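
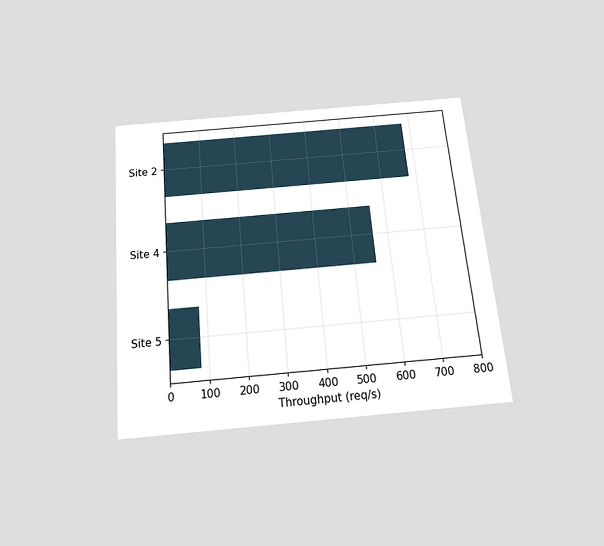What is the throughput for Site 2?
The chart is tilted about 5° counter-clockwise and viewed slightly from below. Reading along the chart's x-axis, the Site 2 bar reaches 680req/s.

680req/s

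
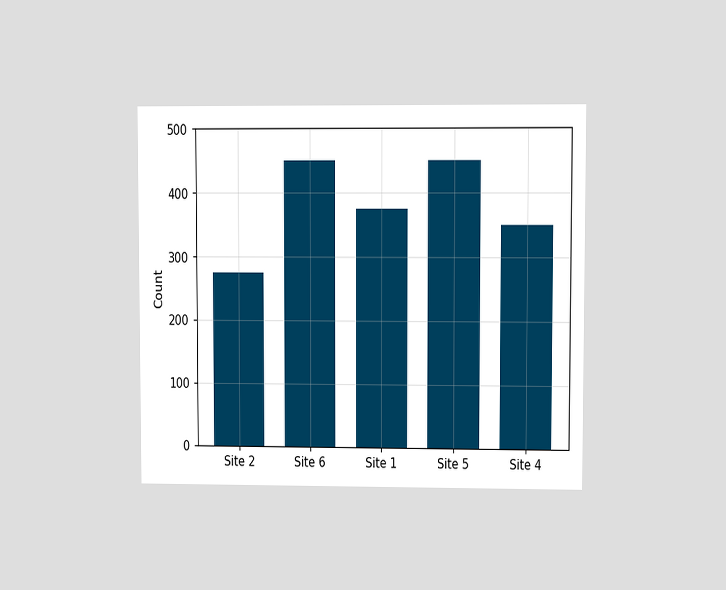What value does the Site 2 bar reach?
275

The chart is viewed at a slight angle. Reading along the chart's y-axis, the Site 2 bar reaches 275.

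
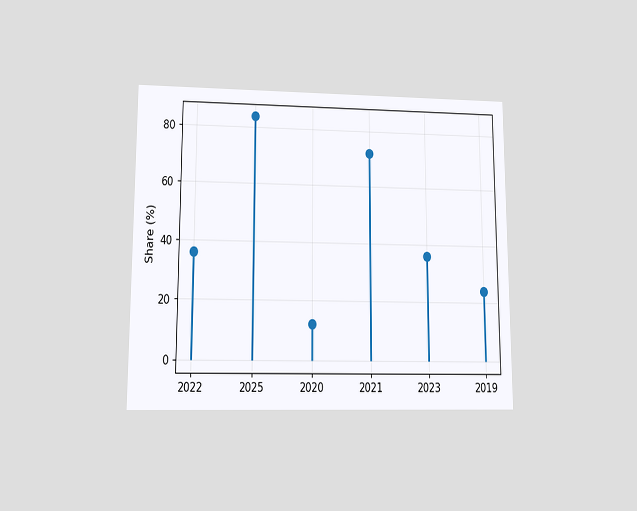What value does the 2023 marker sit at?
36%

The chart is viewed at a slight angle. The 2023 marker sits at 36%.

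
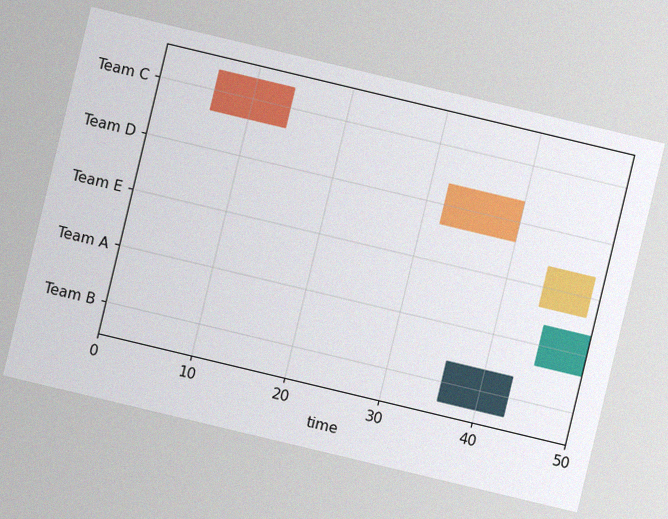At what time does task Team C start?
6

The chart is tilted about 13° clockwise, with some photo noise. The Team C bar begins at t=6.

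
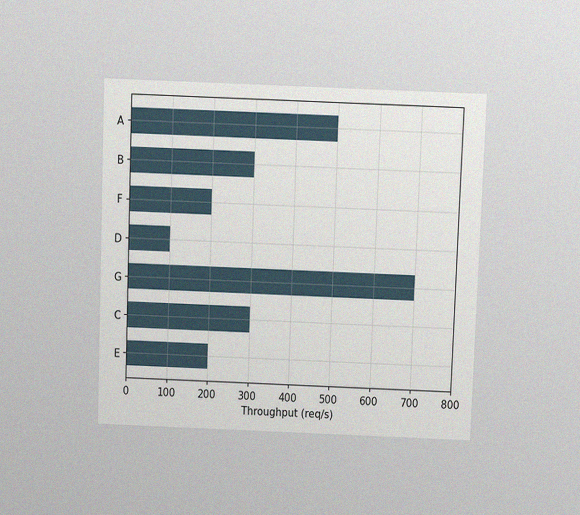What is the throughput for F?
The chart is tilted about 2° clockwise and viewed at a slight angle, with some photo noise. Reading along the chart's x-axis, the F bar reaches 200req/s.

200req/s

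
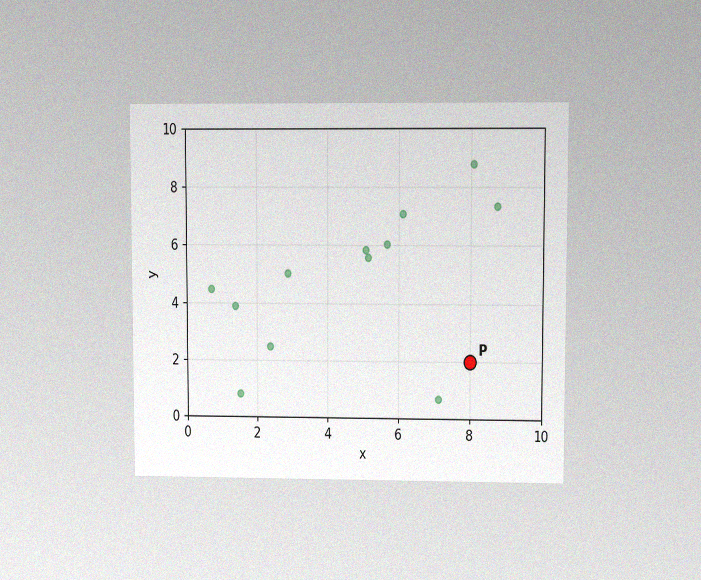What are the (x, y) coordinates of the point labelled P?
(8, 2)

The chart is viewed at a slight angle, with some photo noise. Following the gridlines from P to each axis, P sits at (8, 2).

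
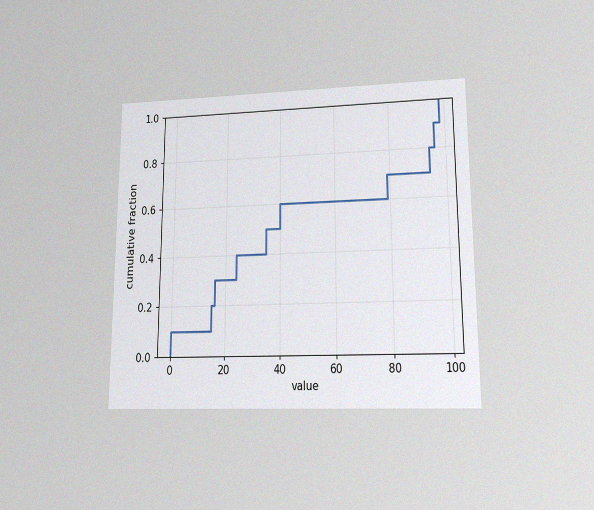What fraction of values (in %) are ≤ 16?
The chart is viewed at a slight angle, with some photo noise. At x=16 the ECDF step is at 30%.

30%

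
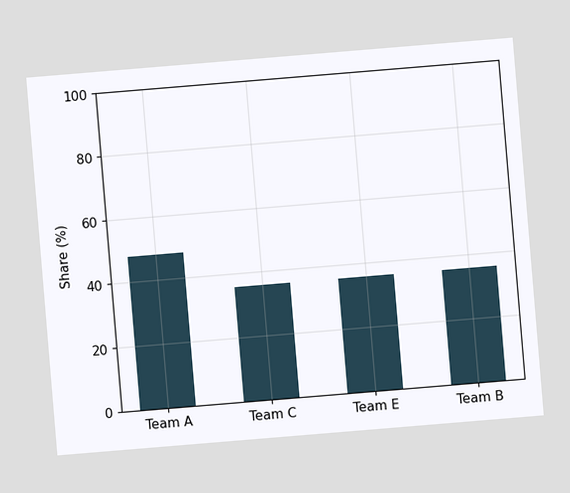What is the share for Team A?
The chart is tilted about 5° counter-clockwise. Reading along the chart's y-axis, the Team A bar reaches 48%.

48%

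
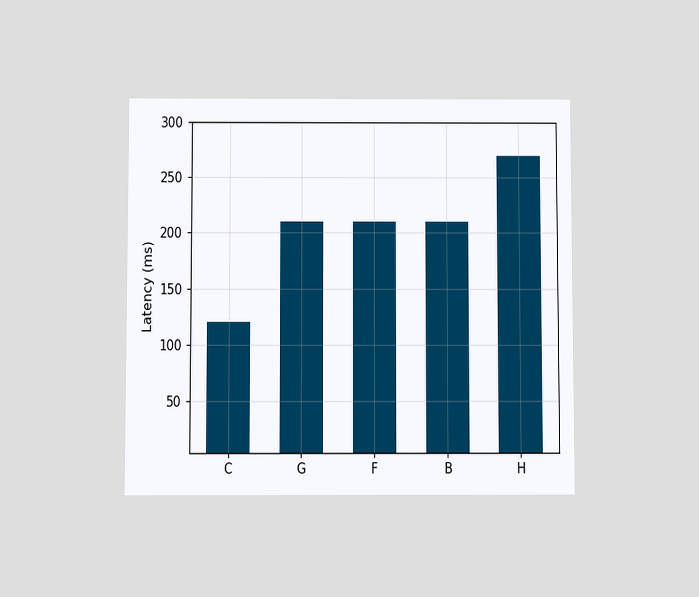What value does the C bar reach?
120ms

The chart is viewed at a slight angle. Reading along the chart's y-axis, the C bar reaches 120ms.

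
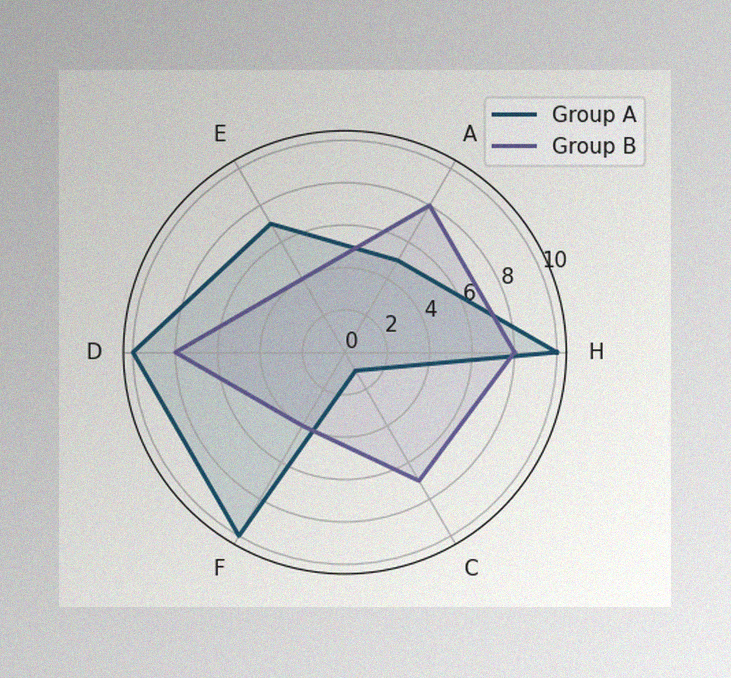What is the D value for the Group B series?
8

The image has some photo noise and uneven lighting. On the D axis, Group B reaches 8.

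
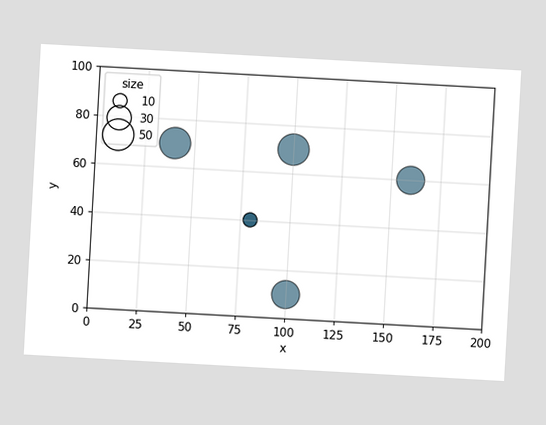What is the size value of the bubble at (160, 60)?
40

The chart is tilted about 3° clockwise. Matching the bubble at (160, 60) against the size legend gives 40.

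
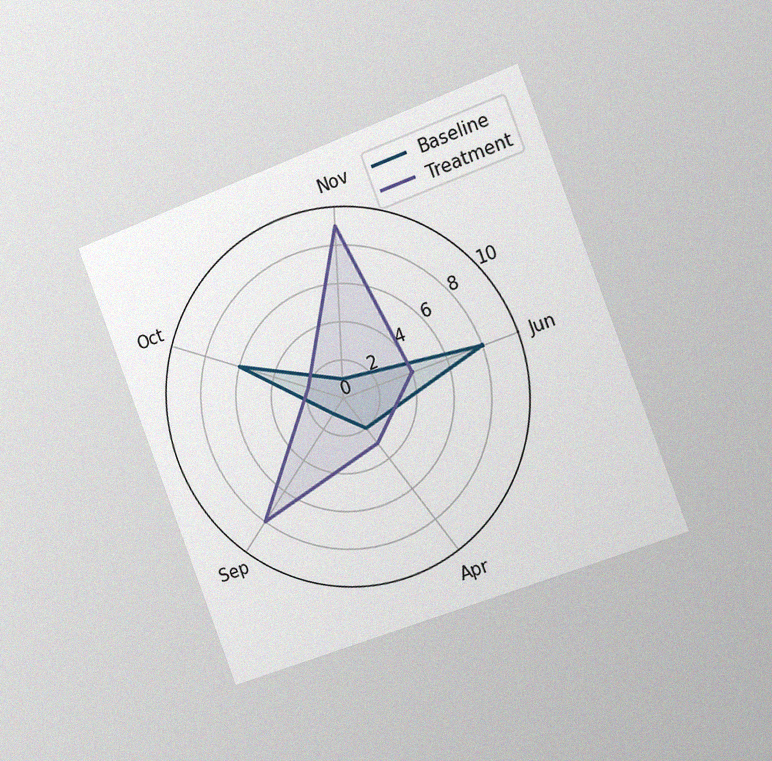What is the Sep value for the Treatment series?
8

The chart is tilted about 21° counter-clockwise and viewed slightly from the right, with some photo noise. On the Sep axis, Treatment reaches 8.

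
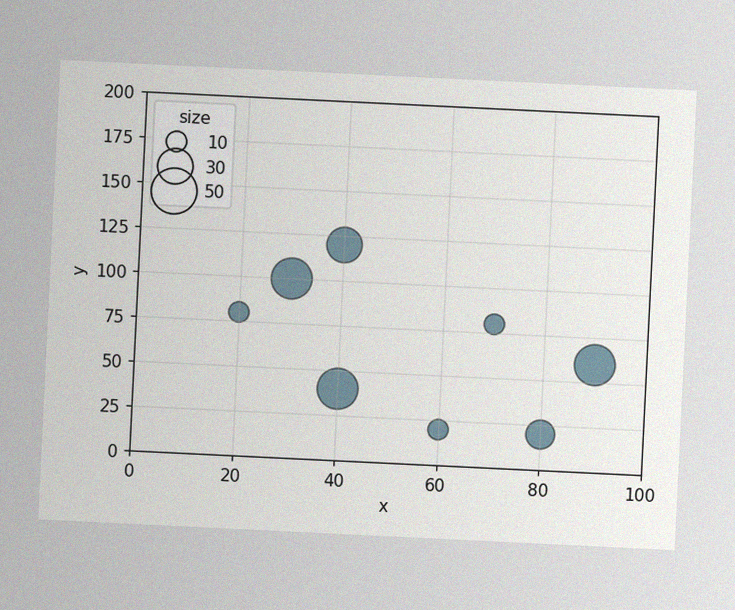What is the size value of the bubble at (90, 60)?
40

The chart is tilted about 3° clockwise, with some photo noise. Matching the bubble at (90, 60) against the size legend gives 40.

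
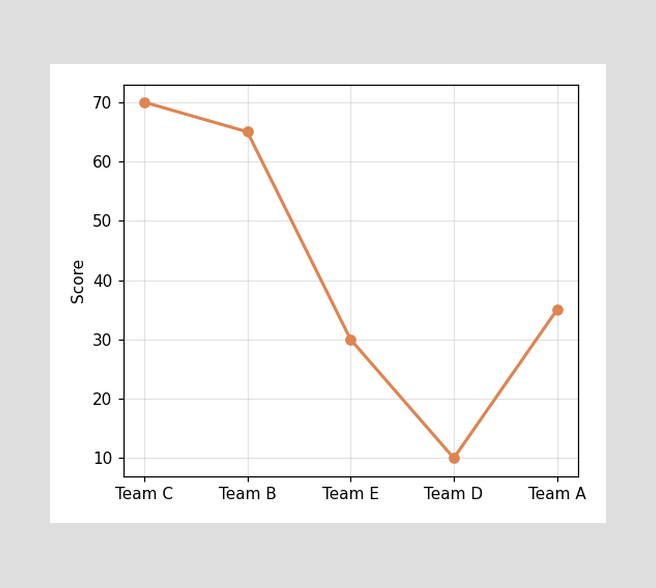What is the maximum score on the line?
70

The highest point is at Team C, and reading across to the y-axis gives 70.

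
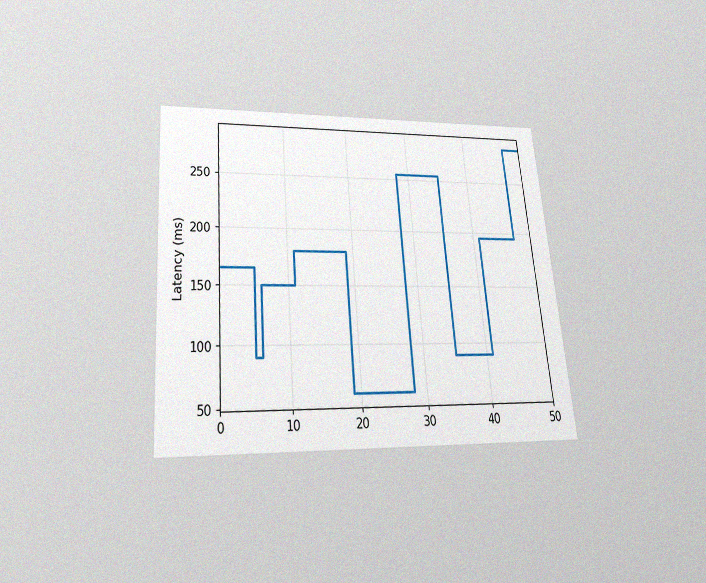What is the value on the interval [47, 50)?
285ms

The chart is tilted about 5° counter-clockwise and viewed slightly from below, with some photo noise. On [47, 50) the step sits at 285ms.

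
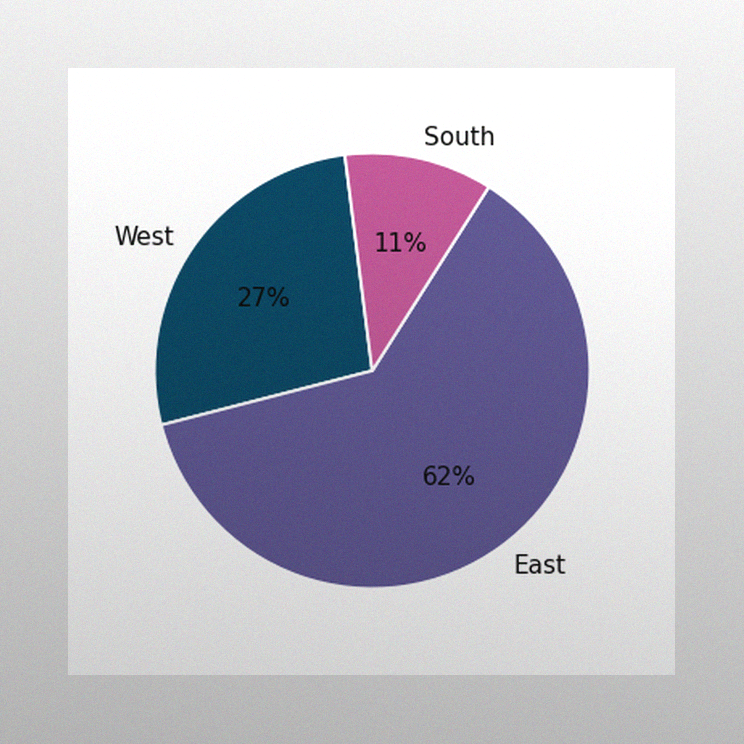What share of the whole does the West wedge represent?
27%

The image has some photo noise and uneven lighting. The West slice takes up 27% of the pie.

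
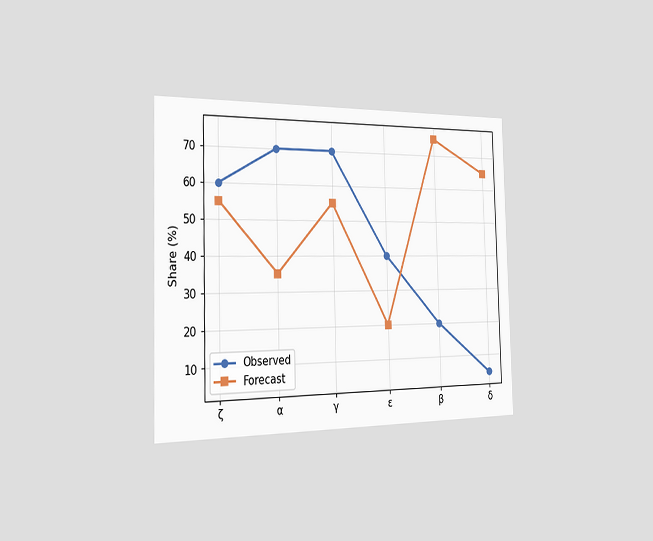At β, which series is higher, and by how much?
Forecast, by 55%

The chart is viewed slightly from the left. At β, Forecast sits above the other line by 55%.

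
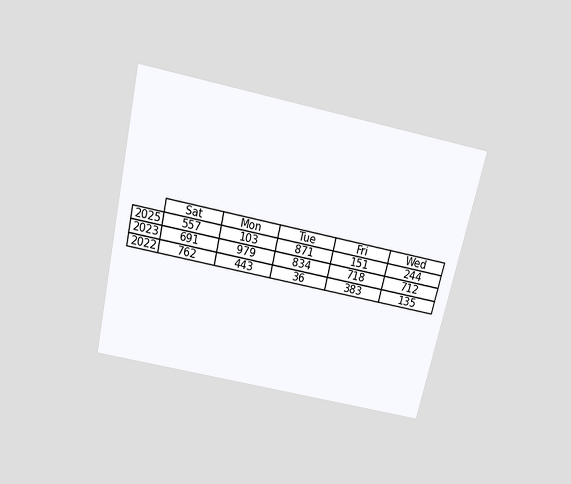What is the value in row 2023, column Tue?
834

The chart is tilted about 13° clockwise and viewed slightly from above. The (2023, Tue) cell reads 834.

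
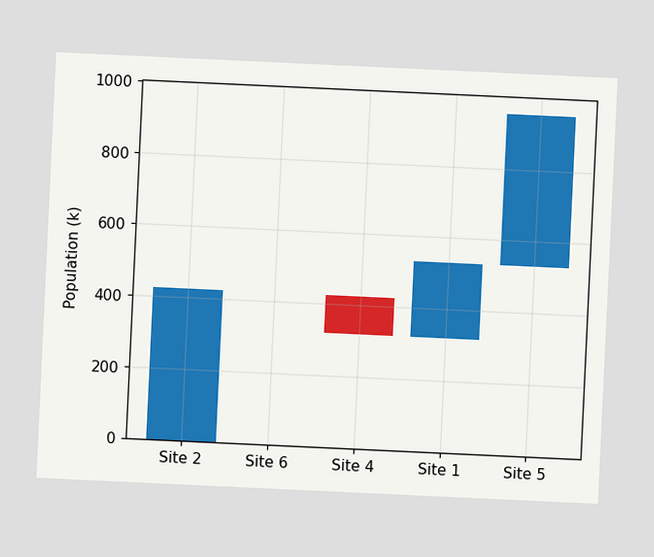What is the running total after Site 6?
424k

The chart is tilted about 3° clockwise. After Site 6 the running total reaches 424k.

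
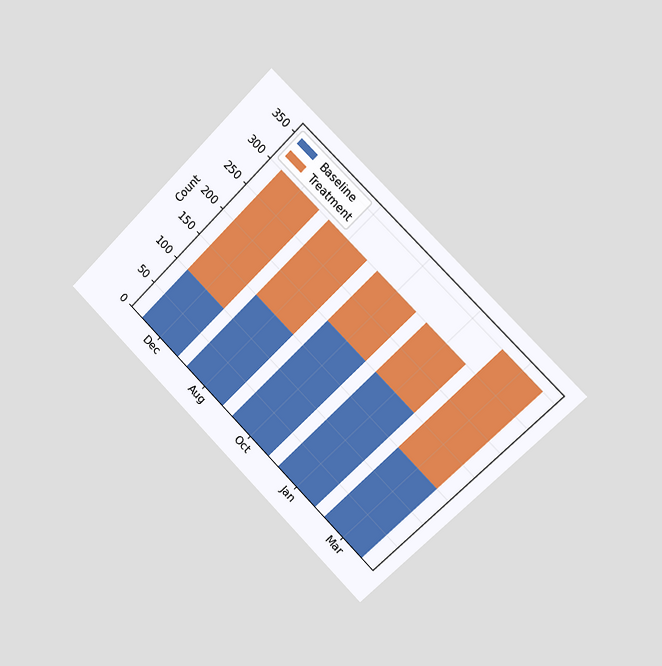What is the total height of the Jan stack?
300

The chart is tilted about 45° clockwise and viewed slightly from the right. The Jan stack's top reaches 300 on the y-axis.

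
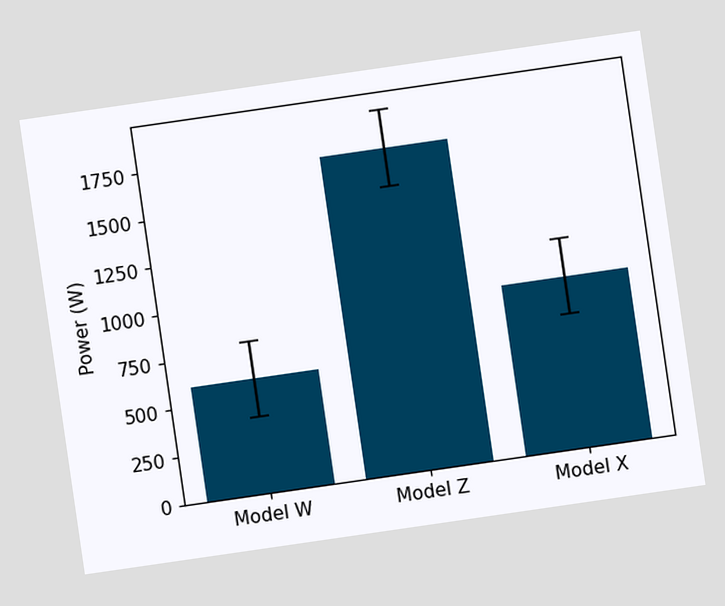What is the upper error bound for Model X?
The chart is tilted about 8° counter-clockwise. The Model X bar's upper whisker reaches 1100W.

1100W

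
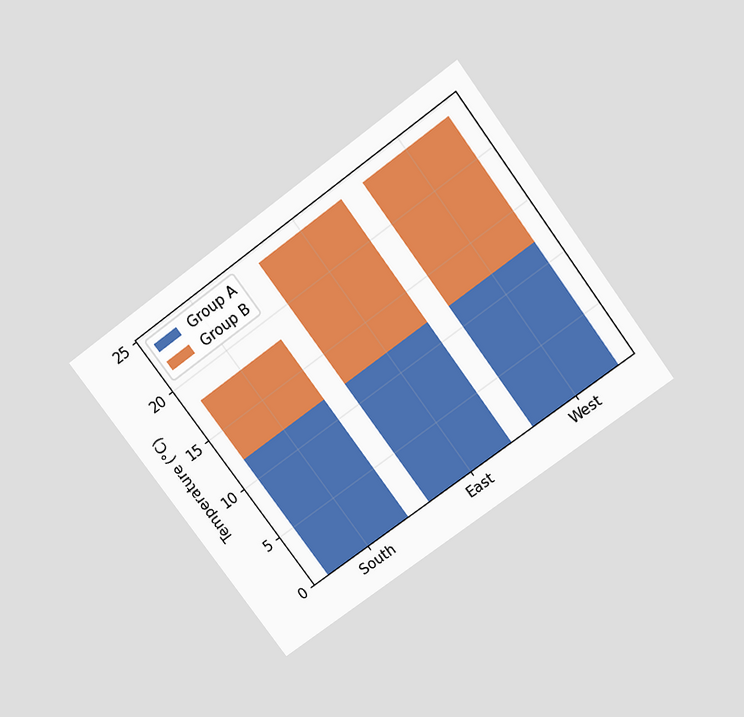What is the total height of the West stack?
24°C

The chart is tilted about 36° counter-clockwise and viewed slightly from above. The West stack's top reaches 24°C on the y-axis.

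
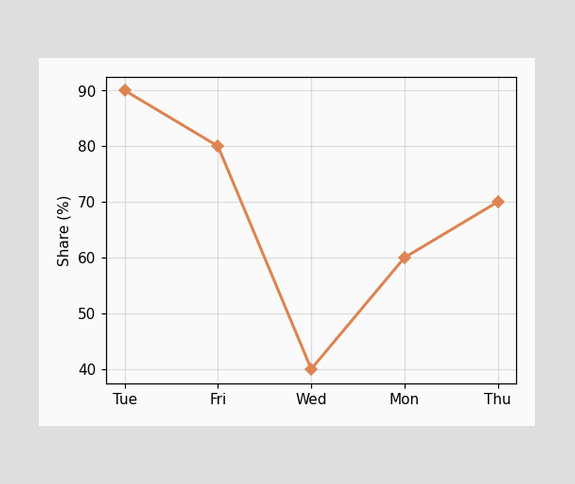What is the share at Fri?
At Fri, the line is at 80%.

80%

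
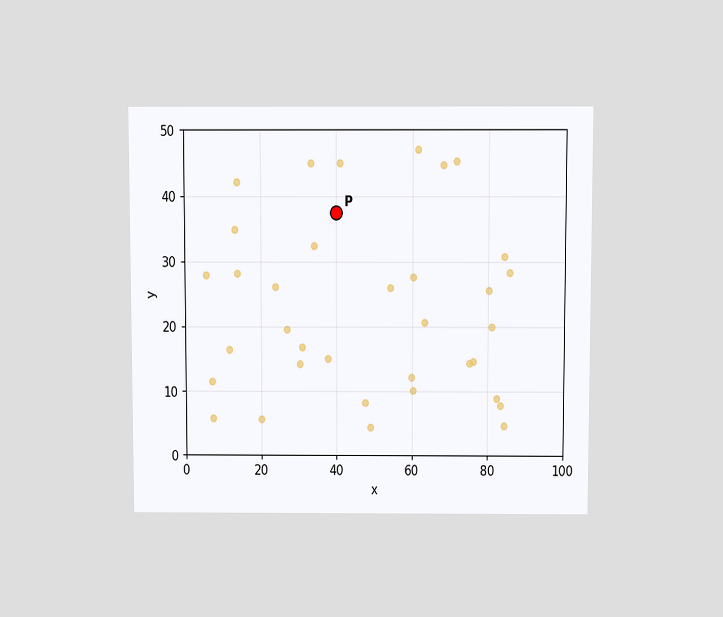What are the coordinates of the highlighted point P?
(40, 37.5)

The chart is viewed slightly from above. Following the gridlines from P to each axis, P sits at (40, 37.5).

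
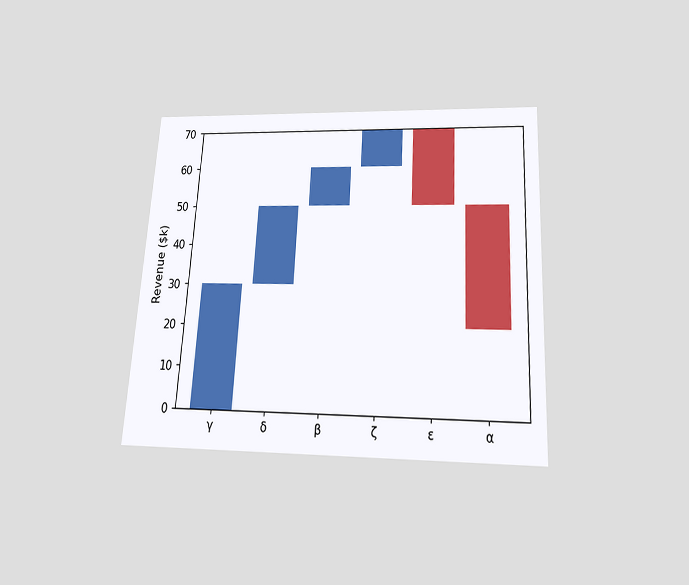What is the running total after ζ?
$70k

The chart is tilted about 3° clockwise and viewed slightly from below. After ζ the running total reaches $70k.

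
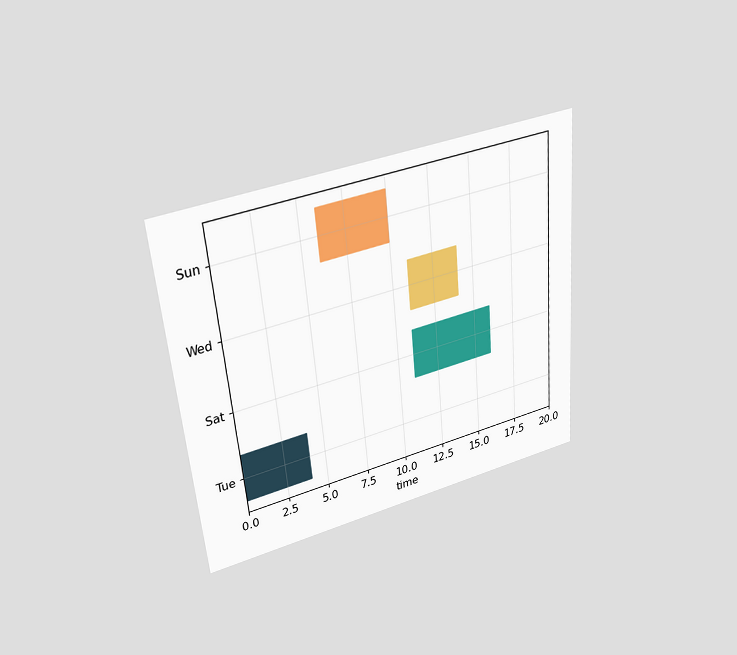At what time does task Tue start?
0

The chart is tilted about 5° counter-clockwise and viewed slightly from above. The Tue bar begins at t=0.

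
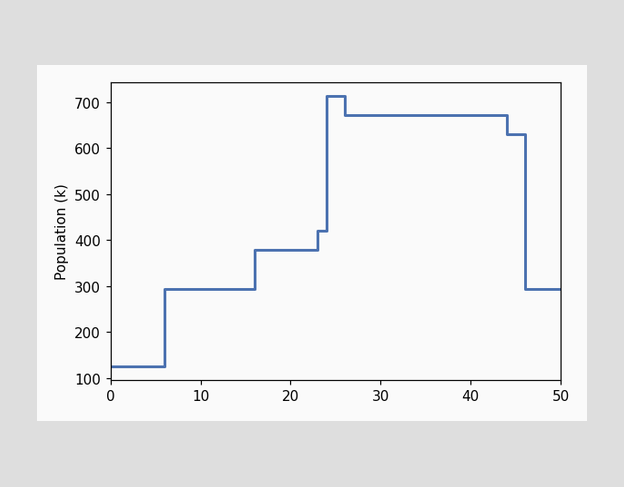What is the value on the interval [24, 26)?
714k

On [24, 26) the step sits at 714k.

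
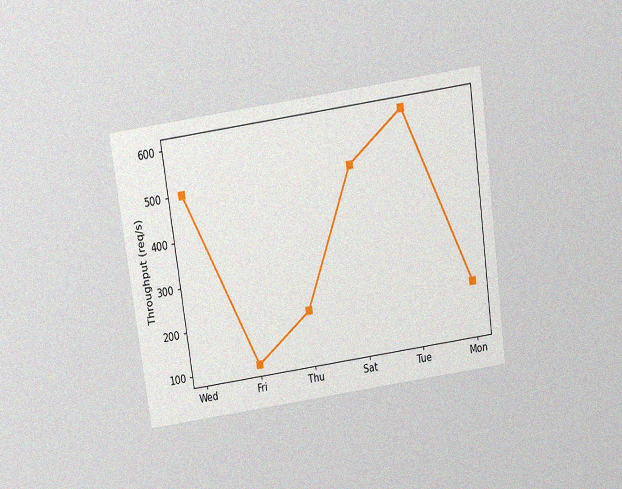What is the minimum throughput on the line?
100req/s

The chart is tilted about 8° counter-clockwise and viewed slightly from above, with some photo noise. The lowest point is at Fri, and reading across to the y-axis gives 100req/s.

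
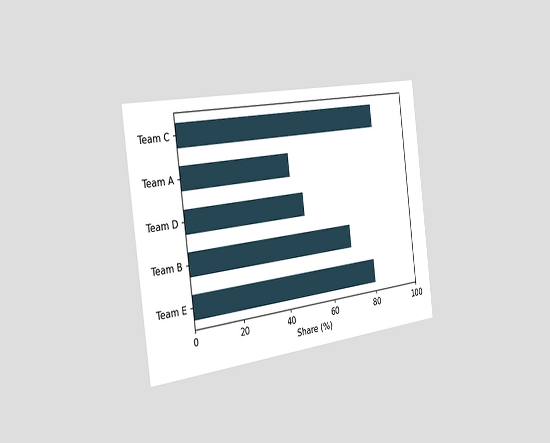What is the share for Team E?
The chart is tilted about 7° counter-clockwise and viewed slightly from the left. Reading along the chart's x-axis, the Team E bar reaches 80%.

80%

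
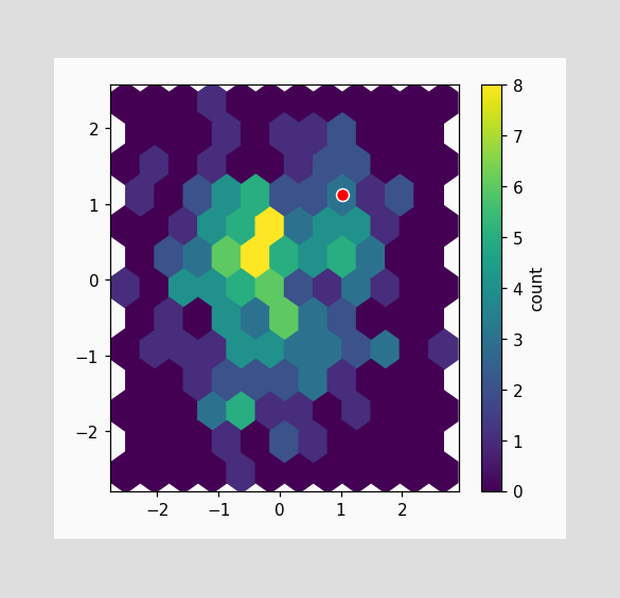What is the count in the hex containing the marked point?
3

The marked hex reads 3 on the colorbar.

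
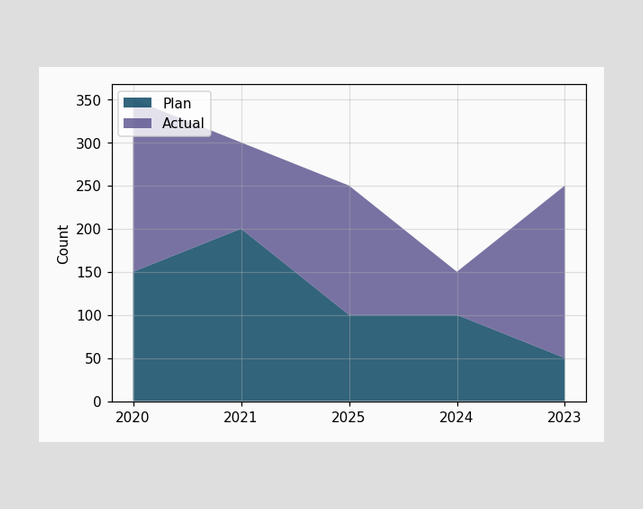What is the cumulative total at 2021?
300

The stacked total at 2021 reaches 300.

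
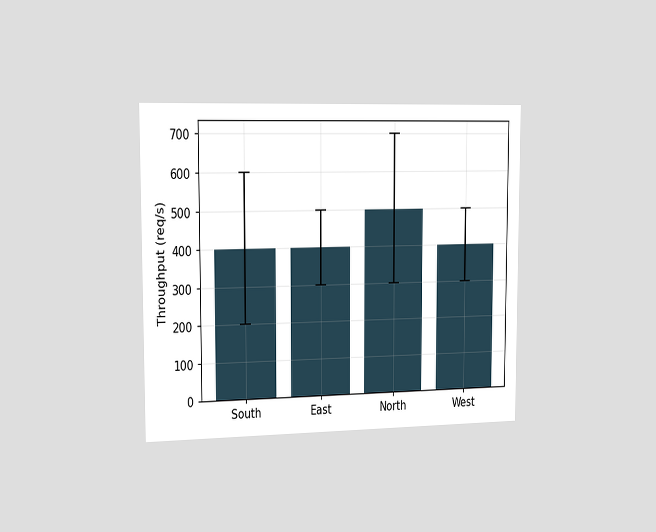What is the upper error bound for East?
The chart is viewed slightly from the left. The East bar's upper whisker reaches 500req/s.

500req/s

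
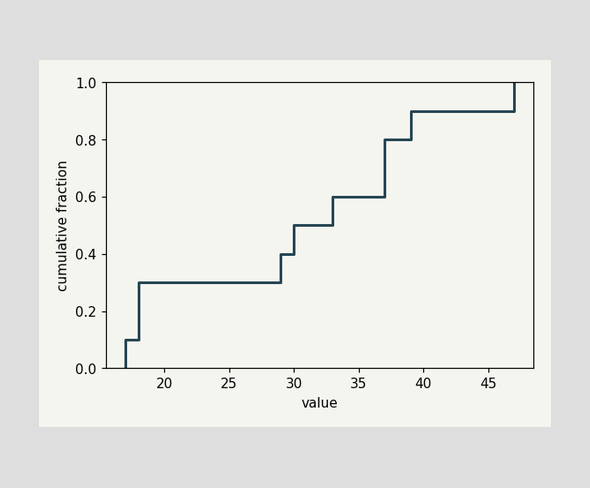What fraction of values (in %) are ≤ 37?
80%

At x=37 the ECDF step is at 80%.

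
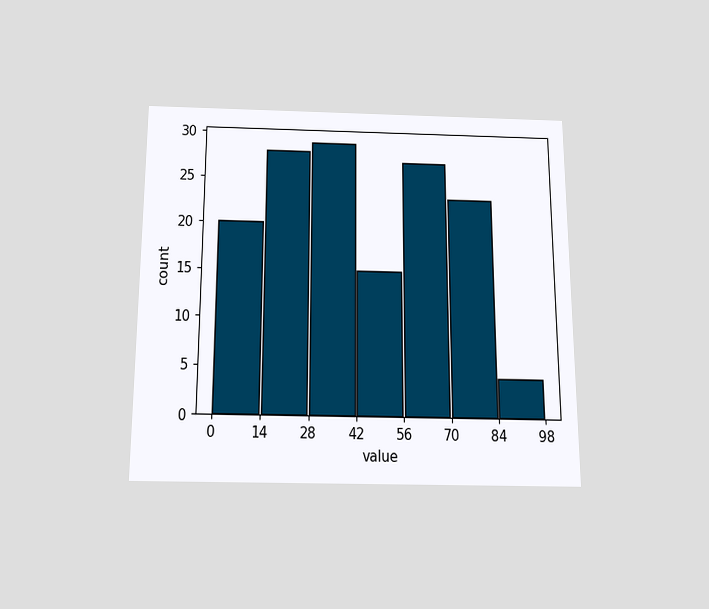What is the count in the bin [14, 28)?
28

The chart is viewed slightly from below. The [14, 28) bin has height 28.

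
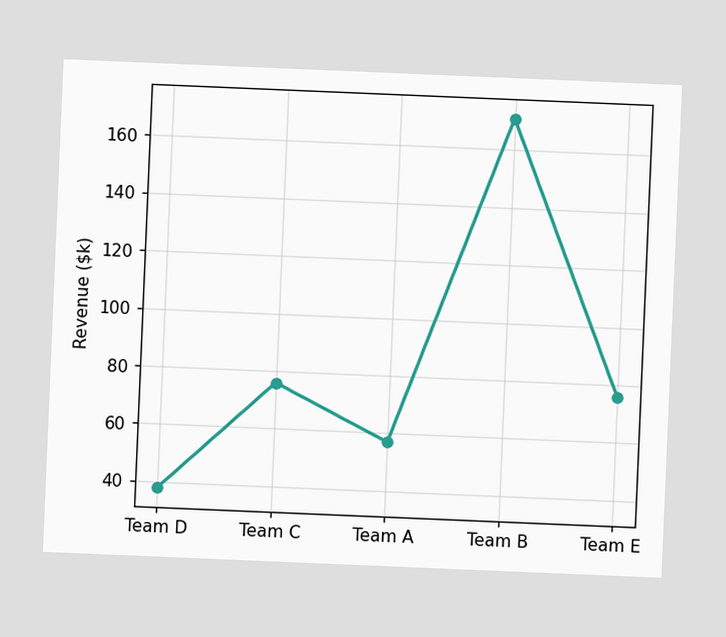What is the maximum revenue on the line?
The chart is tilted about 2° clockwise. The highest point is at Team B, and reading across to the y-axis gives $171k.

$171k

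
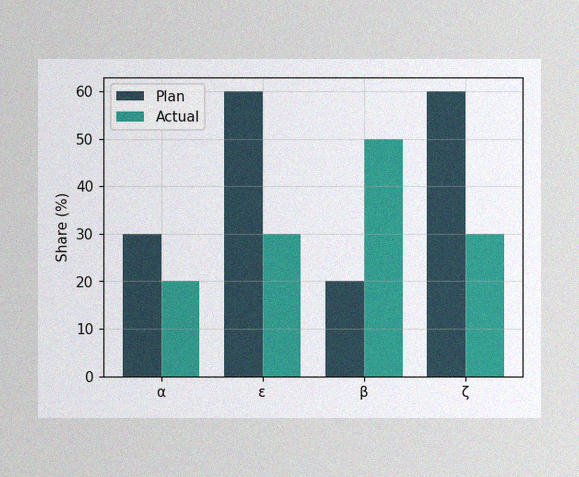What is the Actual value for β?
50%

The image has some photo noise and uneven lighting. The Actual bar at β reaches 50% on the y-axis.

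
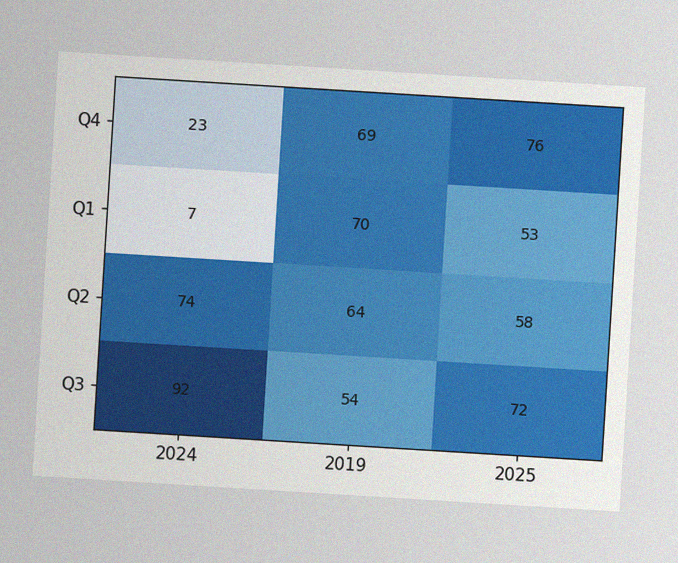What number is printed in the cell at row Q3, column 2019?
54

The chart is tilted about 4° clockwise, with some photo noise. The (Q3, 2019) cell reads 54.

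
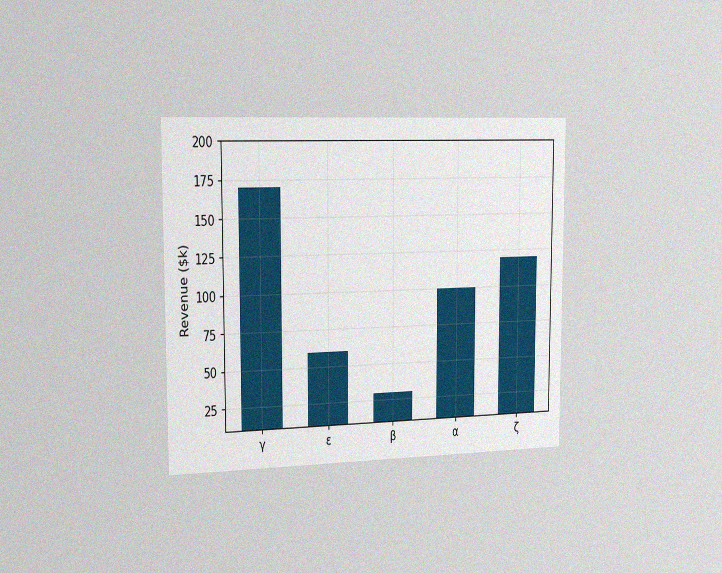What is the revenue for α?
$100k

The chart is viewed slightly from the left, with some photo noise. Reading along the chart's y-axis, the α bar reaches $100k.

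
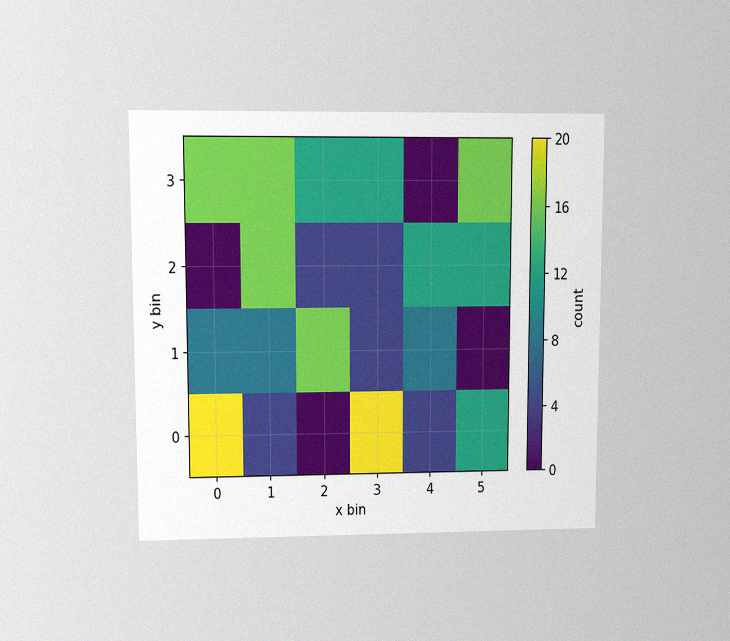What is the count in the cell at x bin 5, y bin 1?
0

The chart is viewed at a slight angle, with some photo noise. Matching the cell (5, 1) against the colorbar gives 0.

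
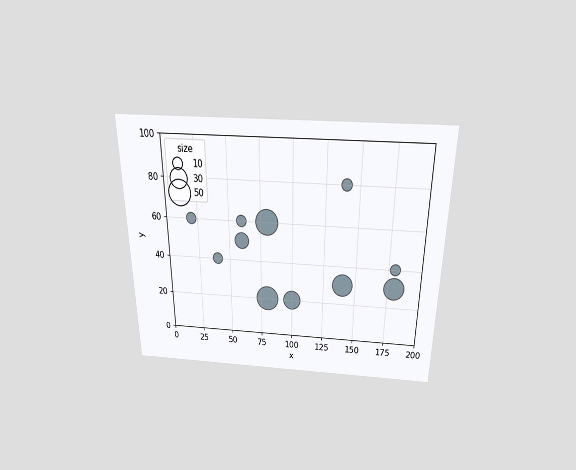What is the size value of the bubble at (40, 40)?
The chart is viewed slightly from above. Matching the bubble at (40, 40) against the size legend gives 10.

10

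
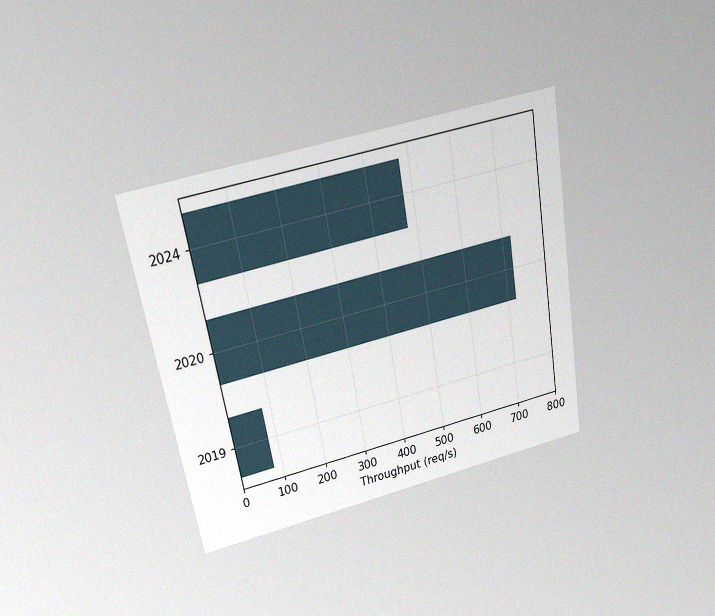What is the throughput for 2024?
The chart is tilted about 10° counter-clockwise and viewed slightly from above, with some photo noise. Reading along the chart's x-axis, the 2024 bar reaches 480req/s.

480req/s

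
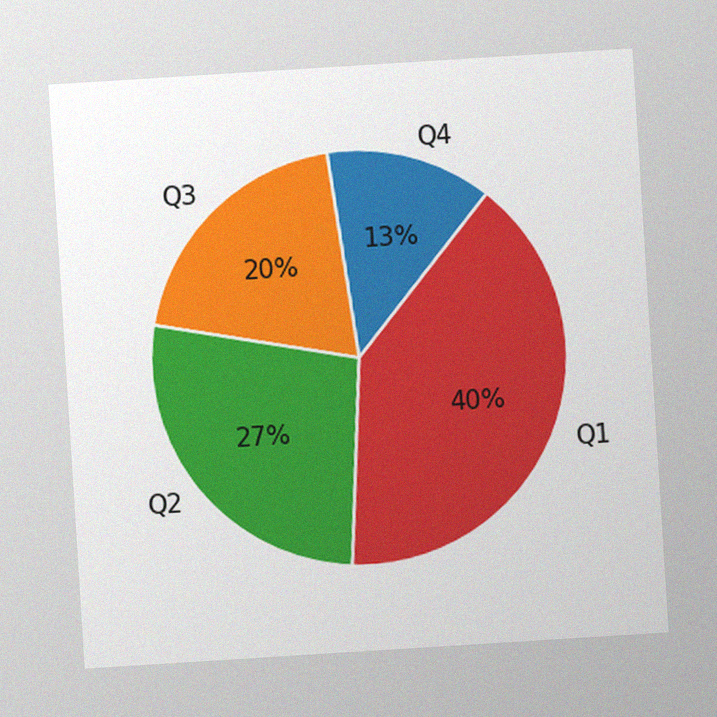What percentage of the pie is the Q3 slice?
20%

The chart is tilted about 4° counter-clockwise, with some photo noise. The Q3 slice takes up 20% of the pie.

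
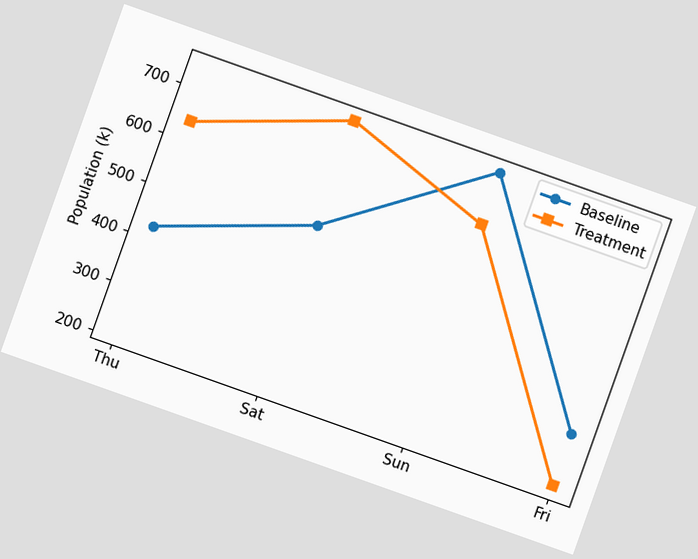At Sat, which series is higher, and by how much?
The chart is tilted about 20° clockwise. At Sat, Treatment sits above the other line by 212k.

Treatment, by 212k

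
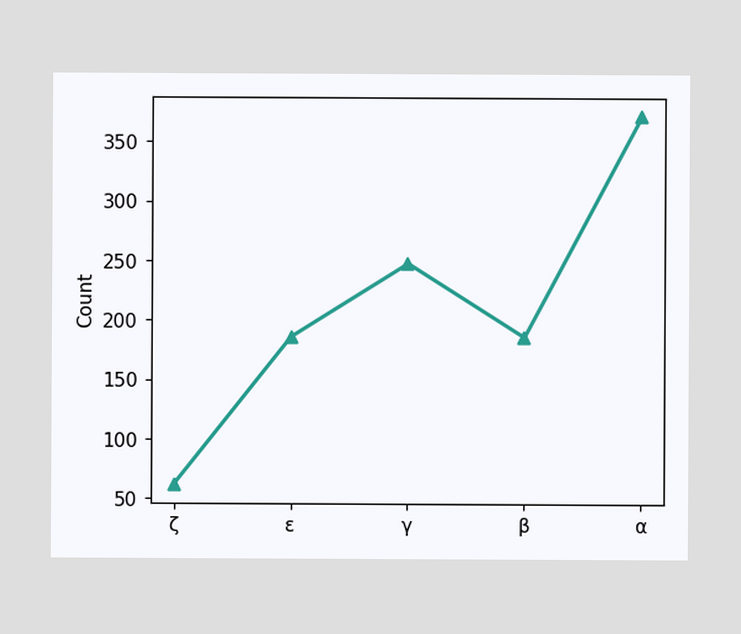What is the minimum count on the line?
The lowest point is at ζ, and reading across to the y-axis gives 62.

62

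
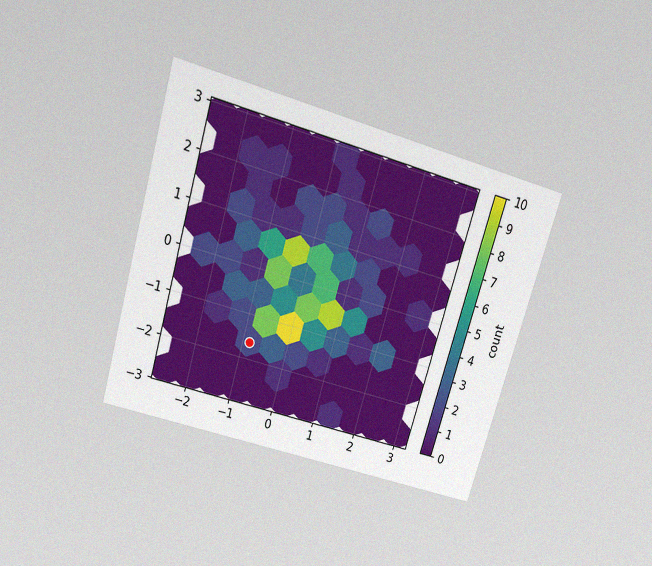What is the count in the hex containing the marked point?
2

The chart is tilted about 16° clockwise and viewed slightly from above, with some photo noise. The marked hex reads 2 on the colorbar.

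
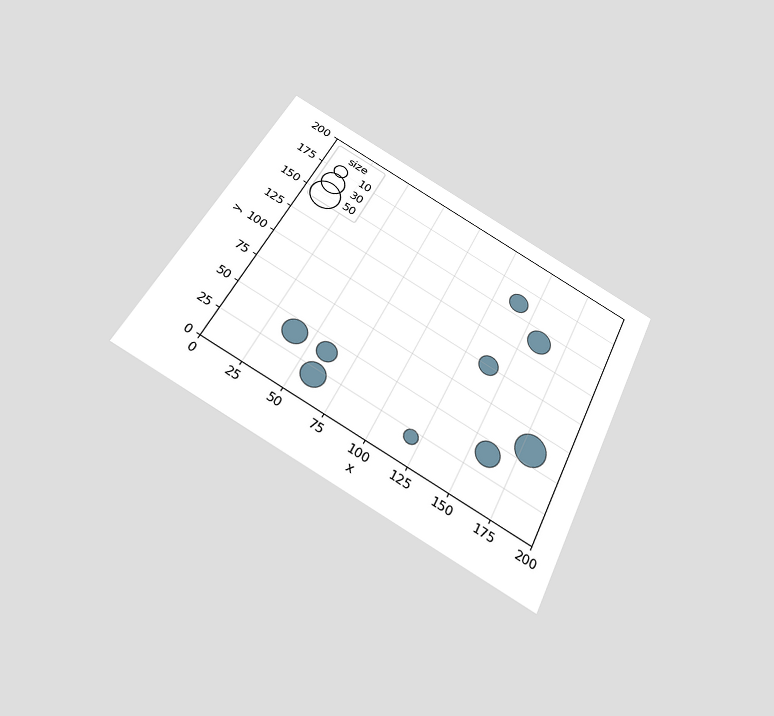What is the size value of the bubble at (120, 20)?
The chart is tilted about 26° clockwise and viewed slightly from below. Matching the bubble at (120, 20) against the size legend gives 10.

10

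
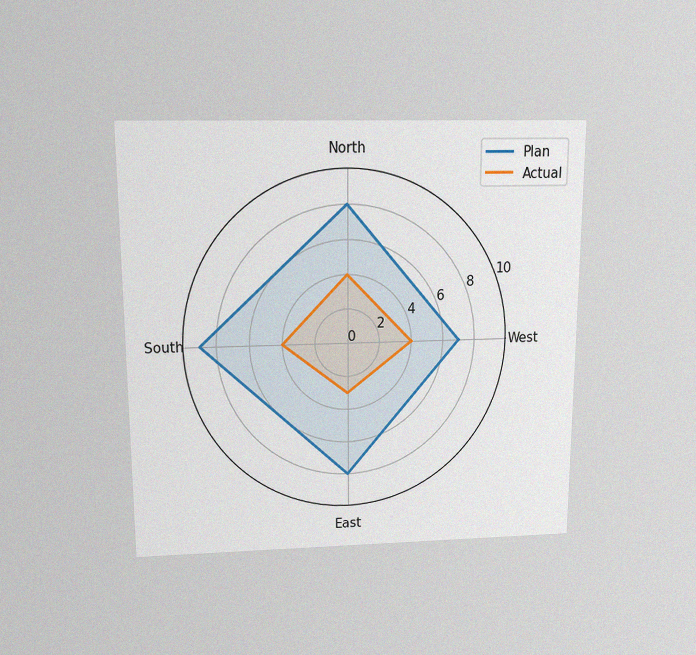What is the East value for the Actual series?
3

The chart is viewed slightly from above, with some photo noise. On the East axis, Actual reaches 3.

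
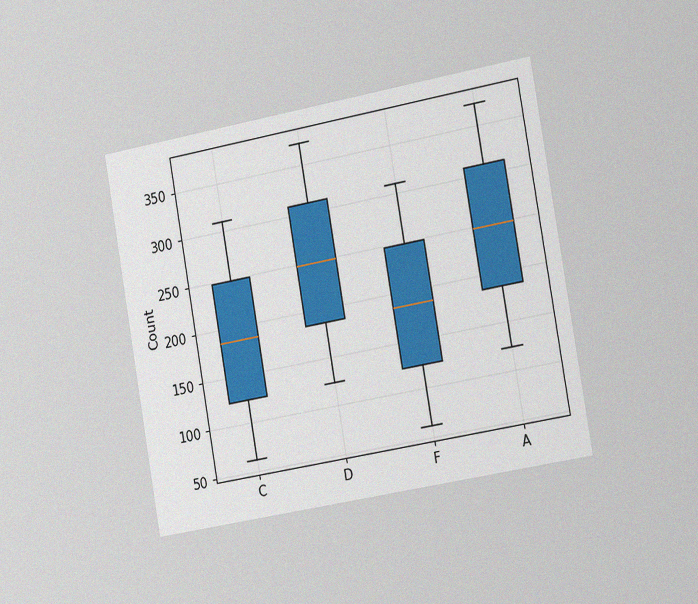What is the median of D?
248

The chart is tilted about 10° counter-clockwise and viewed slightly from the right, with some photo noise. The median line in the D box sits at 248.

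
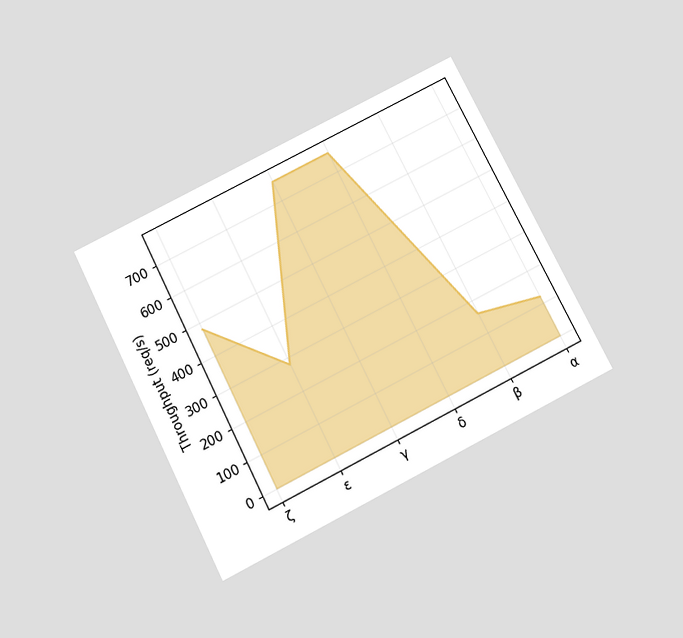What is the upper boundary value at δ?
The chart is tilted about 27° counter-clockwise and viewed slightly from below. At δ the upper boundary is at 760req/s.

760req/s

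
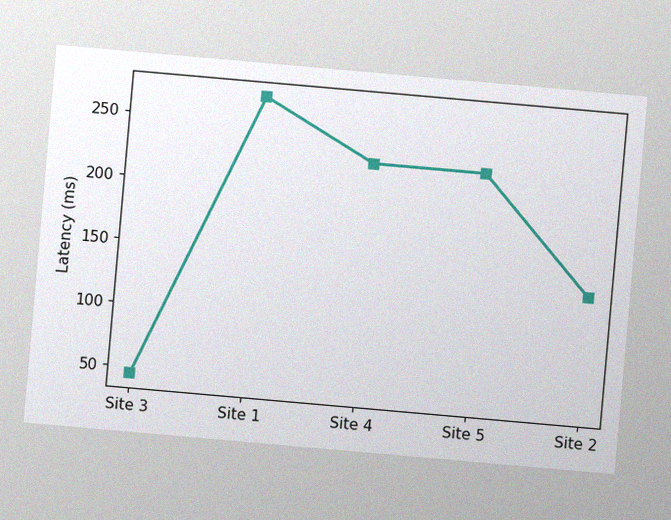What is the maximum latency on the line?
270ms

The chart is tilted about 5° clockwise, with some photo noise. The highest point is at Site 1, and reading across to the y-axis gives 270ms.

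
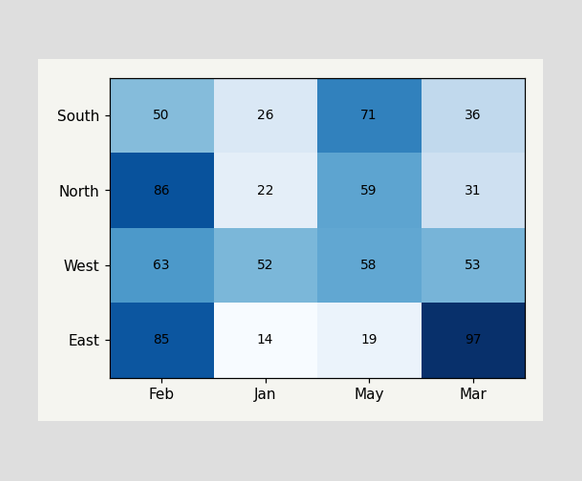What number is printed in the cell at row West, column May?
The (West, May) cell reads 58.

58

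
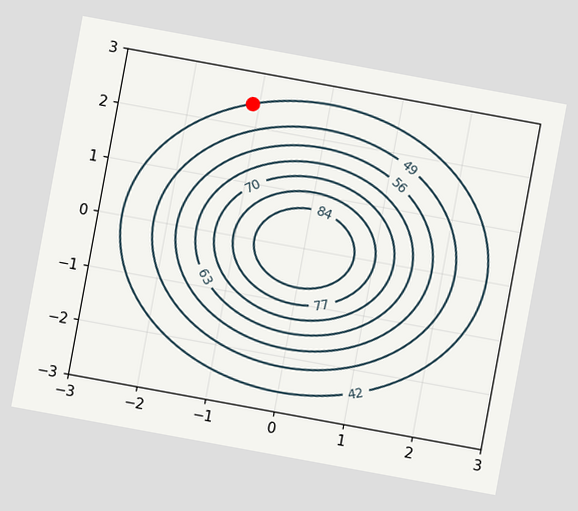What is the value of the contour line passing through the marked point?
The chart is tilted about 10° clockwise. The marked point sits on the contour labelled 42.

42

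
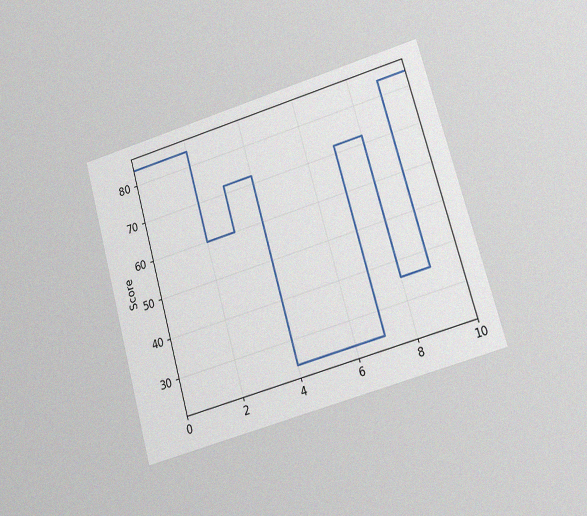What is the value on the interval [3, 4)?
72

The chart is tilted about 16° counter-clockwise and viewed at a slight angle, with some photo noise. On [3, 4) the step sits at 72.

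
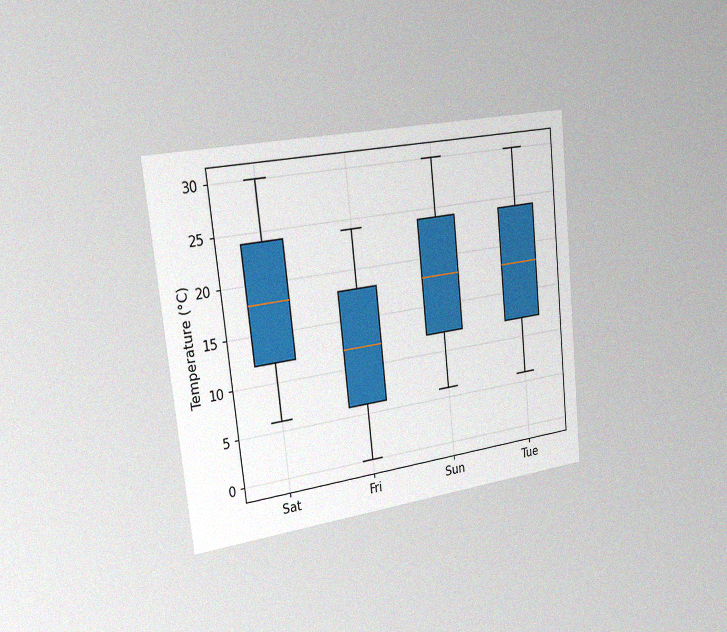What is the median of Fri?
The chart is tilted about 6° counter-clockwise and viewed slightly from the left, with some photo noise. The median line in the Fri box sits at 12°C.

12°C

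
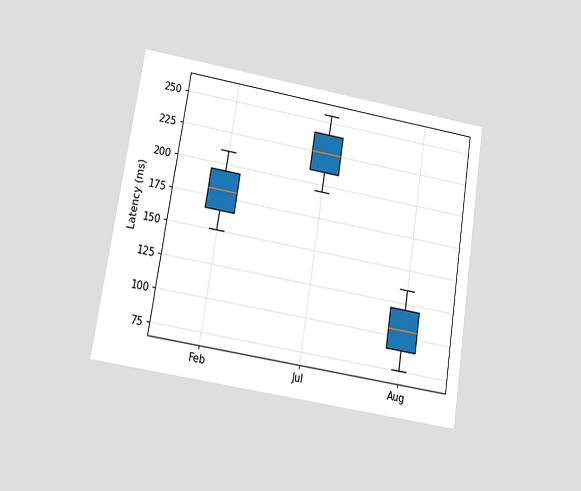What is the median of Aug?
105ms

The chart is tilted about 9° clockwise and viewed at a slight angle. The median line in the Aug box sits at 105ms.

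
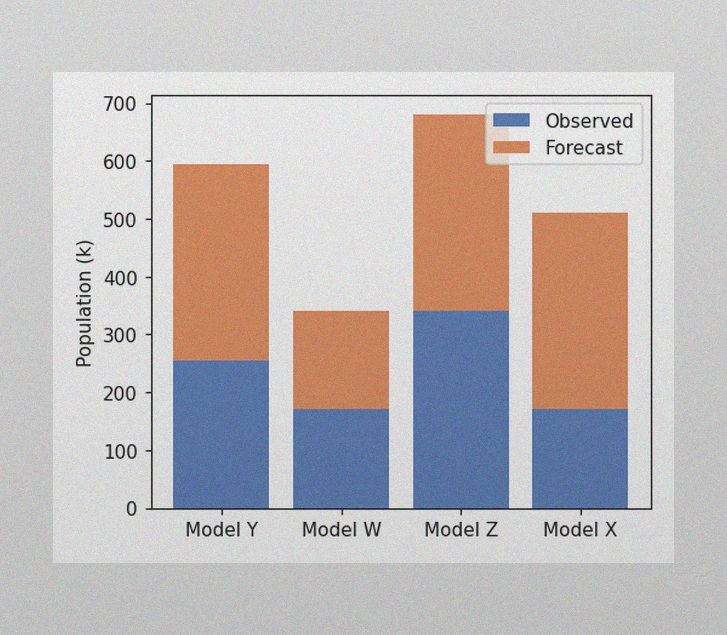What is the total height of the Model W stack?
The image has some photo noise and uneven lighting. The Model W stack's top reaches 340k on the y-axis.

340k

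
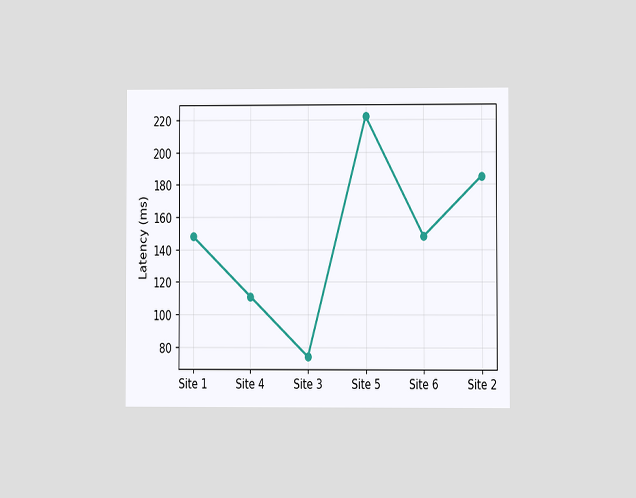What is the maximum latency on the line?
The chart is viewed at a slight angle. The highest point is at Site 5, and reading across to the y-axis gives 222ms.

222ms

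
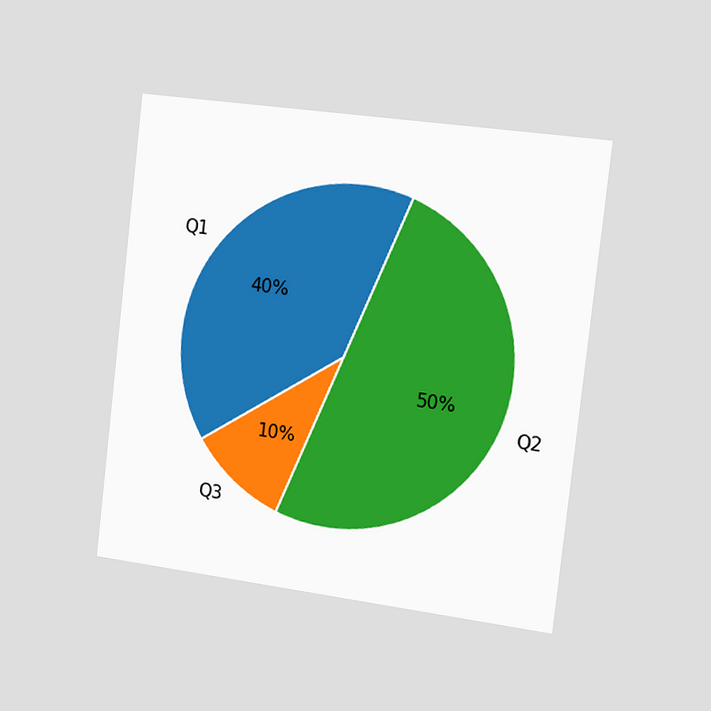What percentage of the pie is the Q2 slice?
The chart is tilted about 7° clockwise and viewed slightly from the right. The Q2 slice takes up 50% of the pie.

50%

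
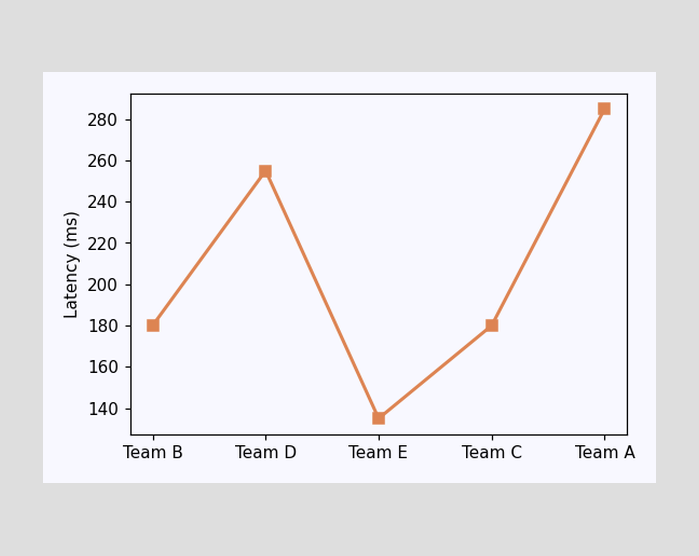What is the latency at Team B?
At Team B, the line is at 180ms.

180ms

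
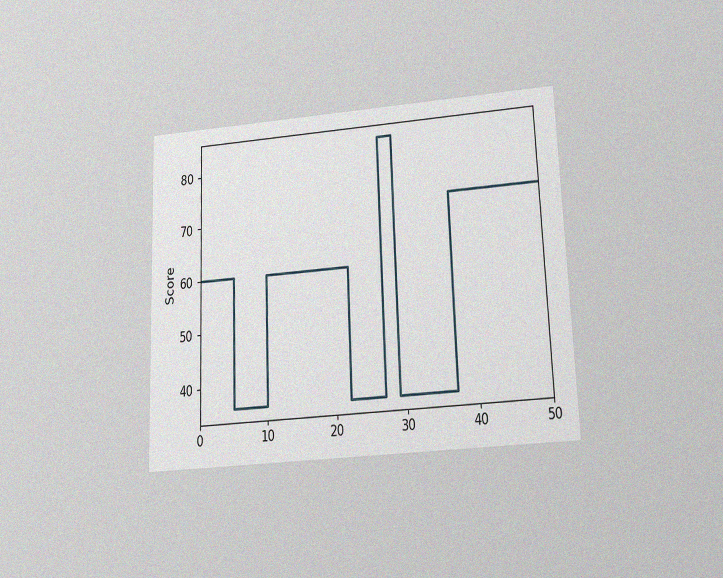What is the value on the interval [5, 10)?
36

The chart is tilted about 2° counter-clockwise and viewed slightly from below, with some photo noise. On [5, 10) the step sits at 36.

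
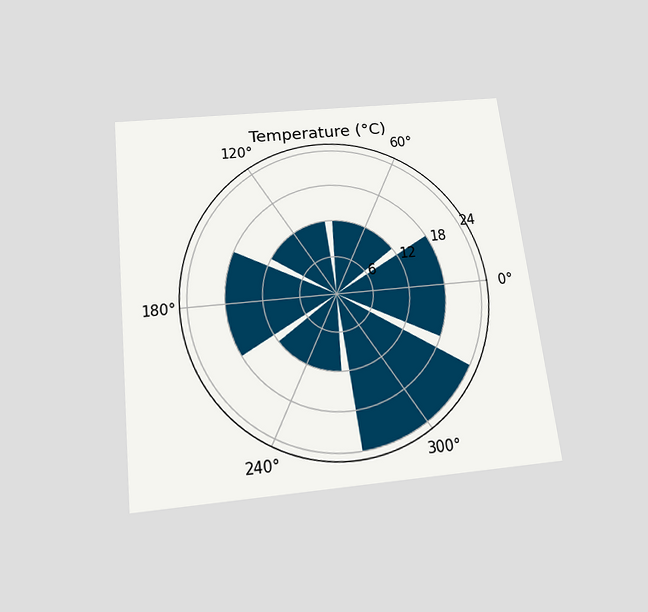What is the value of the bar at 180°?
18°C

The chart is tilted about 7° counter-clockwise and viewed slightly from below. The bar at 180° reaches 18°C on the radial axis.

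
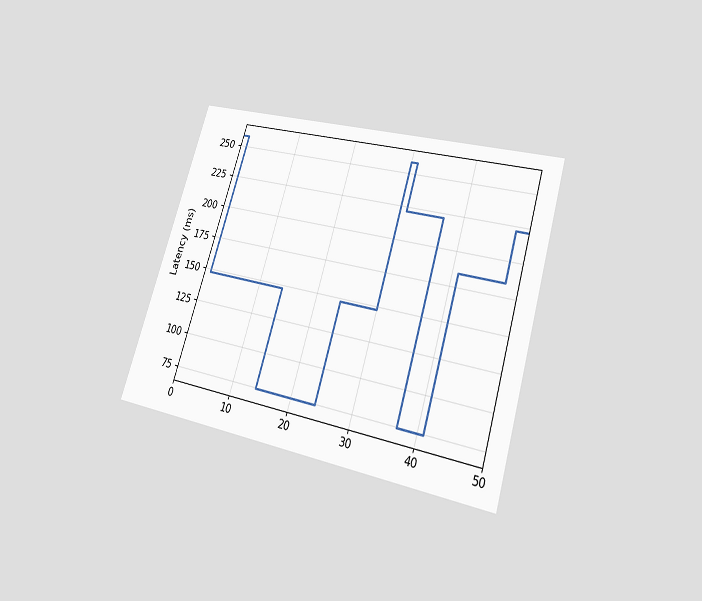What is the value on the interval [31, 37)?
222ms

The chart is tilted about 17° clockwise and viewed at a slight angle. On [31, 37) the step sits at 222ms.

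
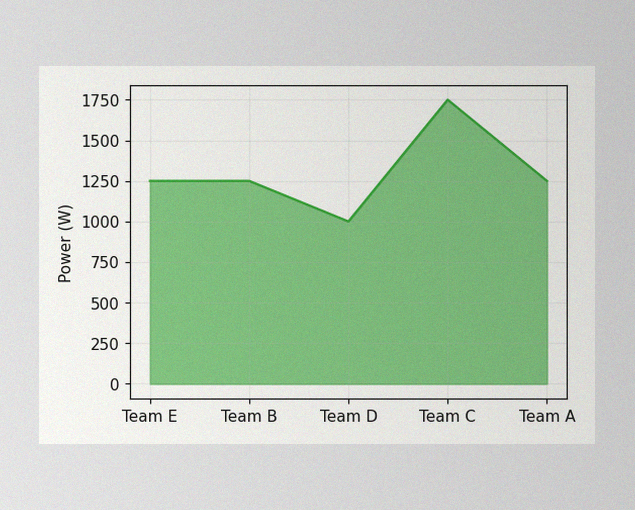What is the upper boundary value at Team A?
The image has some photo noise and uneven lighting. At Team A the upper boundary is at 1250W.

1250W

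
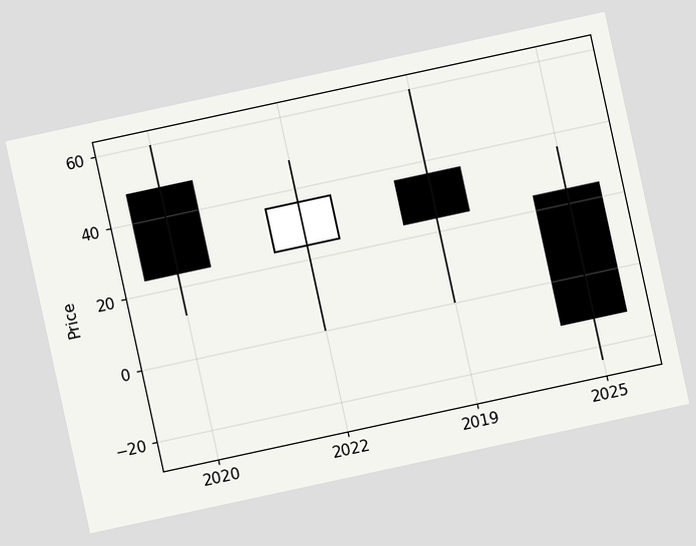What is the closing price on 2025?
-12

The chart is tilted about 12° counter-clockwise. The 2025 candle closes at -12.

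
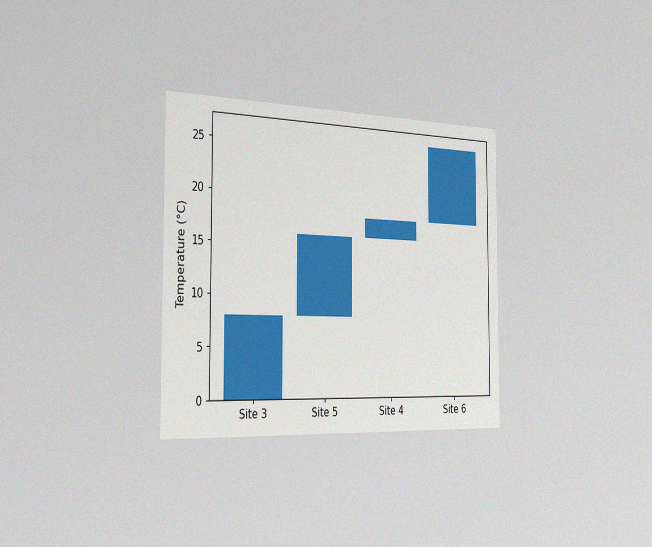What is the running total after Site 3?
8°C

The chart is viewed slightly from the left, with some photo noise. After Site 3 the running total reaches 8°C.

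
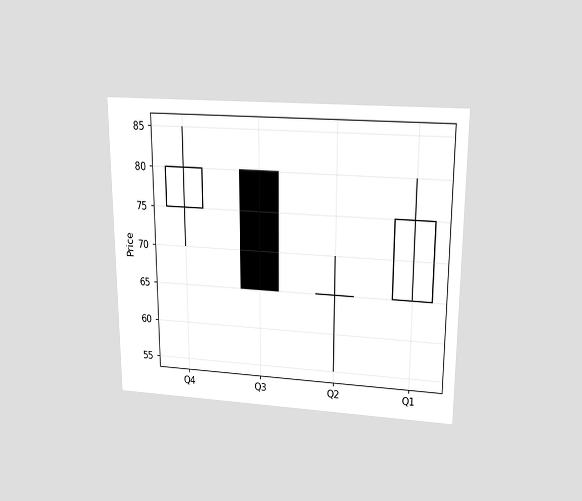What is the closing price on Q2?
The chart is viewed slightly from above. The Q2 candle closes at 65.

65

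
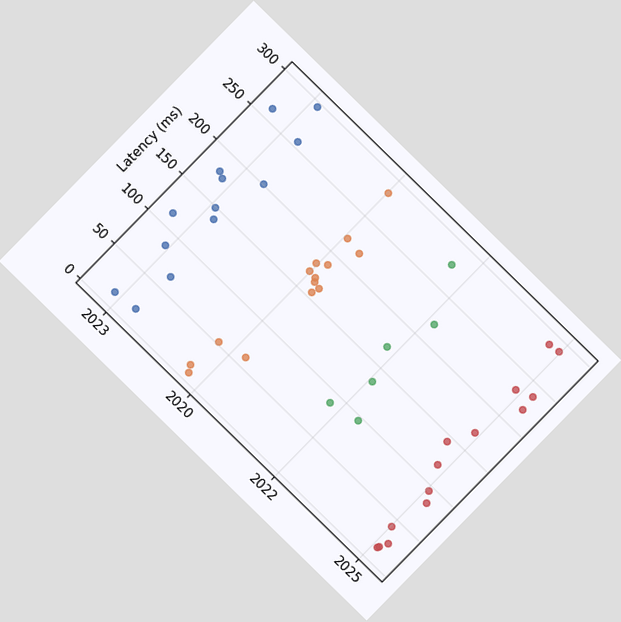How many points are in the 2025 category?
14

The chart is tilted about 44° clockwise. Counting the markers in the 2025 column gives 14.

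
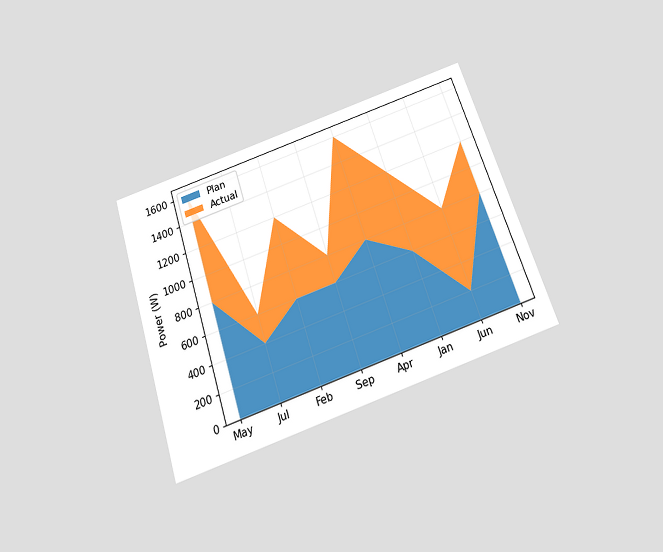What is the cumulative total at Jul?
600W

The chart is tilted about 18° counter-clockwise and viewed slightly from below. The stacked total at Jul reaches 600W.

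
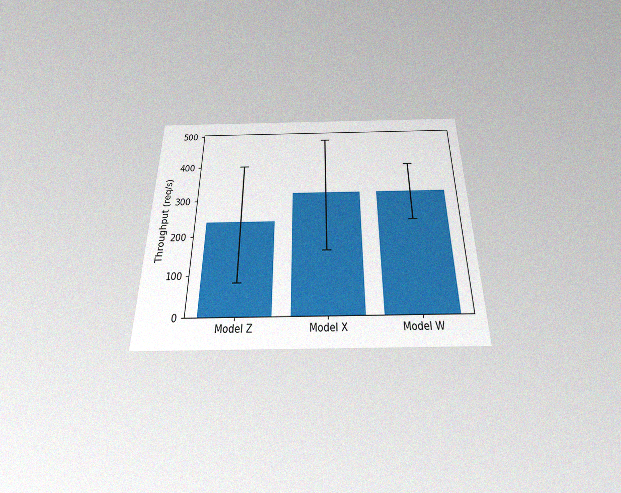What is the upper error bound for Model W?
400req/s

The chart is viewed slightly from below, with some photo noise. The Model W bar's upper whisker reaches 400req/s.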